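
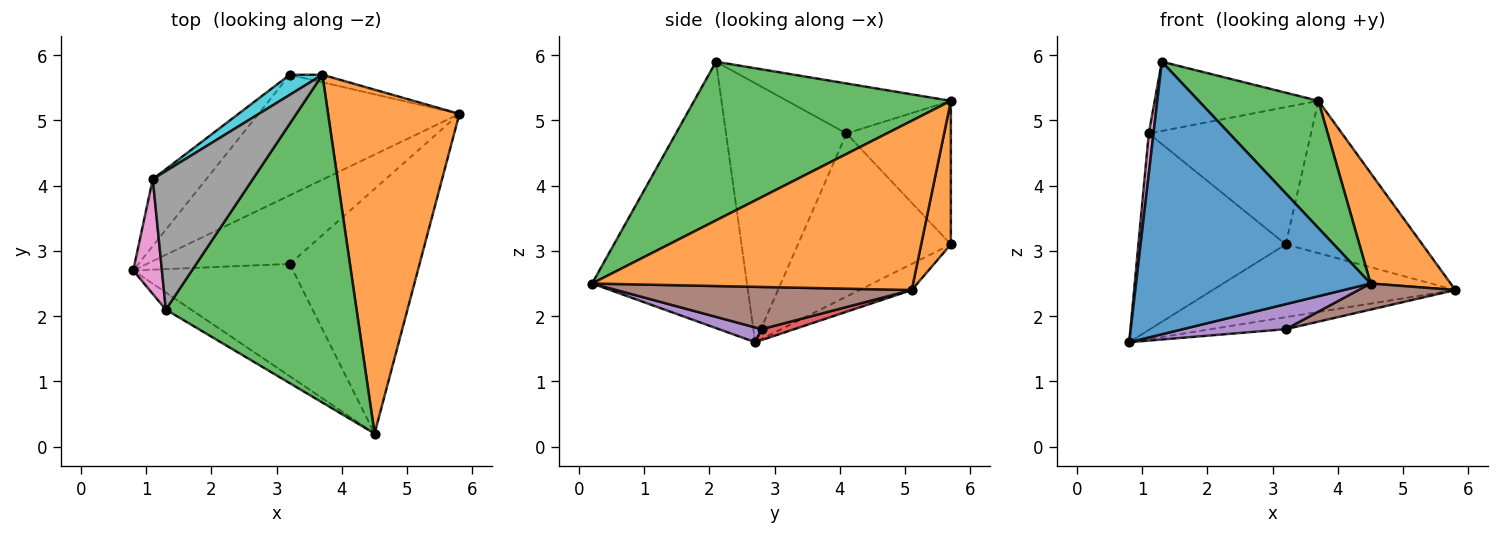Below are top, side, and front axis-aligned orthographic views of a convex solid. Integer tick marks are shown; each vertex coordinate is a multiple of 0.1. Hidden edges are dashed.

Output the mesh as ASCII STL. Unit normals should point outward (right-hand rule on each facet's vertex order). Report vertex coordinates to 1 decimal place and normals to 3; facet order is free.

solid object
 facet normal -0.550 -0.833 -0.052
  outer loop
   vertex 1.3 2.1 5.9
   vertex 0.8 2.7 1.6
   vertex 4.5 0.2 2.5
  endloop
 endfacet
 facet normal 0.775 -0.193 0.601
  outer loop
   vertex 3.7 5.7 5.3
   vertex 4.5 0.2 2.5
   vertex 5.8 5.1 2.4
  endloop
 endfacet
 facet normal 0.613 -0.286 0.737
  outer loop
   vertex 3.7 5.7 5.3
   vertex 1.3 2.1 5.9
   vertex 4.5 0.2 2.5
  endloop
 endfacet
 facet normal 0.075 0.172 -0.982
  outer loop
   vertex 3.2 2.8 1.8
   vertex 0.8 2.7 1.6
   vertex 5.8 5.1 2.4
  endloop
 endfacet
 facet normal 0.090 -0.217 -0.972
  outer loop
   vertex 3.2 2.8 1.8
   vertex 4.5 0.2 2.5
   vertex 0.8 2.7 1.6
  endloop
 endfacet
 facet normal 0.308 -0.101 -0.946
  outer loop
   vertex 3.2 2.8 1.8
   vertex 5.8 5.1 2.4
   vertex 4.5 0.2 2.5
  endloop
 endfacet
 facet normal -0.993 -0.039 0.110
  outer loop
   vertex 1.1 4.1 4.8
   vertex 0.8 2.7 1.6
   vertex 1.3 2.1 5.9
  endloop
 endfacet
 facet normal -0.408 0.408 0.816
  outer loop
   vertex 1.1 4.1 4.8
   vertex 1.3 2.1 5.9
   vertex 3.7 5.7 5.3
  endloop
 endfacet
 facet normal -0.701 0.675 -0.230
  outer loop
   vertex 3.2 5.7 3.1
   vertex 0.8 2.7 1.6
   vertex 1.1 4.1 4.8
  endloop
 endfacet
 facet normal -0.537 0.835 0.122
  outer loop
   vertex 3.2 5.7 3.1
   vertex 1.1 4.1 4.8
   vertex 3.7 5.7 5.3
  endloop
 endfacet
 facet normal -0.110 0.514 -0.851
  outer loop
   vertex 3.2 5.7 3.1
   vertex 5.8 5.1 2.4
   vertex 0.8 2.7 1.6
  endloop
 endfacet
 facet normal 0.212 0.976 -0.048
  outer loop
   vertex 3.2 5.7 3.1
   vertex 3.7 5.7 5.3
   vertex 5.8 5.1 2.4
  endloop
 endfacet
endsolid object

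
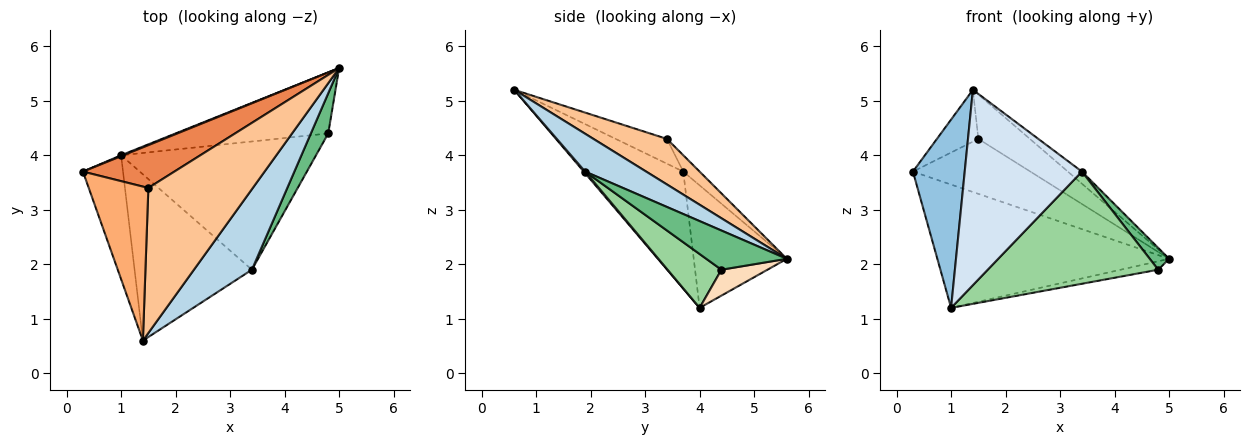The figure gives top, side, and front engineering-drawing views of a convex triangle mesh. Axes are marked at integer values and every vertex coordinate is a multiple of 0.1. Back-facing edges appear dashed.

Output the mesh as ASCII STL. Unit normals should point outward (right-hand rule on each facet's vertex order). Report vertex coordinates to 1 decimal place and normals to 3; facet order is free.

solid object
 facet normal -0.373 0.928 0.007
  outer loop
   vertex 1.0 4.0 1.2
   vertex 0.3 3.7 3.7
   vertex 5.0 5.6 2.1
  endloop
 endfacet
 facet normal -0.849 -0.442 -0.291
  outer loop
   vertex 1.0 4.0 1.2
   vertex 1.4 0.6 5.2
   vertex 0.3 3.7 3.7
  endloop
 endfacet
 facet normal 0.542 0.125 0.831
  outer loop
   vertex 3.4 1.9 3.7
   vertex 5.0 5.6 2.1
   vertex 1.4 0.6 5.2
  endloop
 endfacet
 facet normal 0.009 -0.761 -0.648
  outer loop
   vertex 3.4 1.9 3.7
   vertex 1.4 0.6 5.2
   vertex 1.0 4.0 1.2
  endloop
 endfacet
 facet normal -0.109 0.784 0.611
  outer loop
   vertex 1.5 3.4 4.3
   vertex 5.0 5.6 2.1
   vertex 0.3 3.7 3.7
  endloop
 endfacet
 facet normal -0.367 0.297 0.882
  outer loop
   vertex 1.5 3.4 4.3
   vertex 0.3 3.7 3.7
   vertex 1.4 0.6 5.2
  endloop
 endfacet
 facet normal 0.385 0.270 0.883
  outer loop
   vertex 1.5 3.4 4.3
   vertex 1.4 0.6 5.2
   vertex 5.0 5.6 2.1
  endloop
 endfacet
 facet normal 0.166 0.135 -0.977
  outer loop
   vertex 4.8 4.4 1.9
   vertex 1.0 4.0 1.2
   vertex 5.0 5.6 2.1
  endloop
 endfacet
 facet normal 0.893 -0.215 0.396
  outer loop
   vertex 4.8 4.4 1.9
   vertex 5.0 5.6 2.1
   vertex 3.4 1.9 3.7
  endloop
 endfacet
 facet normal 0.204 -0.645 -0.737
  outer loop
   vertex 4.8 4.4 1.9
   vertex 3.4 1.9 3.7
   vertex 1.0 4.0 1.2
  endloop
 endfacet
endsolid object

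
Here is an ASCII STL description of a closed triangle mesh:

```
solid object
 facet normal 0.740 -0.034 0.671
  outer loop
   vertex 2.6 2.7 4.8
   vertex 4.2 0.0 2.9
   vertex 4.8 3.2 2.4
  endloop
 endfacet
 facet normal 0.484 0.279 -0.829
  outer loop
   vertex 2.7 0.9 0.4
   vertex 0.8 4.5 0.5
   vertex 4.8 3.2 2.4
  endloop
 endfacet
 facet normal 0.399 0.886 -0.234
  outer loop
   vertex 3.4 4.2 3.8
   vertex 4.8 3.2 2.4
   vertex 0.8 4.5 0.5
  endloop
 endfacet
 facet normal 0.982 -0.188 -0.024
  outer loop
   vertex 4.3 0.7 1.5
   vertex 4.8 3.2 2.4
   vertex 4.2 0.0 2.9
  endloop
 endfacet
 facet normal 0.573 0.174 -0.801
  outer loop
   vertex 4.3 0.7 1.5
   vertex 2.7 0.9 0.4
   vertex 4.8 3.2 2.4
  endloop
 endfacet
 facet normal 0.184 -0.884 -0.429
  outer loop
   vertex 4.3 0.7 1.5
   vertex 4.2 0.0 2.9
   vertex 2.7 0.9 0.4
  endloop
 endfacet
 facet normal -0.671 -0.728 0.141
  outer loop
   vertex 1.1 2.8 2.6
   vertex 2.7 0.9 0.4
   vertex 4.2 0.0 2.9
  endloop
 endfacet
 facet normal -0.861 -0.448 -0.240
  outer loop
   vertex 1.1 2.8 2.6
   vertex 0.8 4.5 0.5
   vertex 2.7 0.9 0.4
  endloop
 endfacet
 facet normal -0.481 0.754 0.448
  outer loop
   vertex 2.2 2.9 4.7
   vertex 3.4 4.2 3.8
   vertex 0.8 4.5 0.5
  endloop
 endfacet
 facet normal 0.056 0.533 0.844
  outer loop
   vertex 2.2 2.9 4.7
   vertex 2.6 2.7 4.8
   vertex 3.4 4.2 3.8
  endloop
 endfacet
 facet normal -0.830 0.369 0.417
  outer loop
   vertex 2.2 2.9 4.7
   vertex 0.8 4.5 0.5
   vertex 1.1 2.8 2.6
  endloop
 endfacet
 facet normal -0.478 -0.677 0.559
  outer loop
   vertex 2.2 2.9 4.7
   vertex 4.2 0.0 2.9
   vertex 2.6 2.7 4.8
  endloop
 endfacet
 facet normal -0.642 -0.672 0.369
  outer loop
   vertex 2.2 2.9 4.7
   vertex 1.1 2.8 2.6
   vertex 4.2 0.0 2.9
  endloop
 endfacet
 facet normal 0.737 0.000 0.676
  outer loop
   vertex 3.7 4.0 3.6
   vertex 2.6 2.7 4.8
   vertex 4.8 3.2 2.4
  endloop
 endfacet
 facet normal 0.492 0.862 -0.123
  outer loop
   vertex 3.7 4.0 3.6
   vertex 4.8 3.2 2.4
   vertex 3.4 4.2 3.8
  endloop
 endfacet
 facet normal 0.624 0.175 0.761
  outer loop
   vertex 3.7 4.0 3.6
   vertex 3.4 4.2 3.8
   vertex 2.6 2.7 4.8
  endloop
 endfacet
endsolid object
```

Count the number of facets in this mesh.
16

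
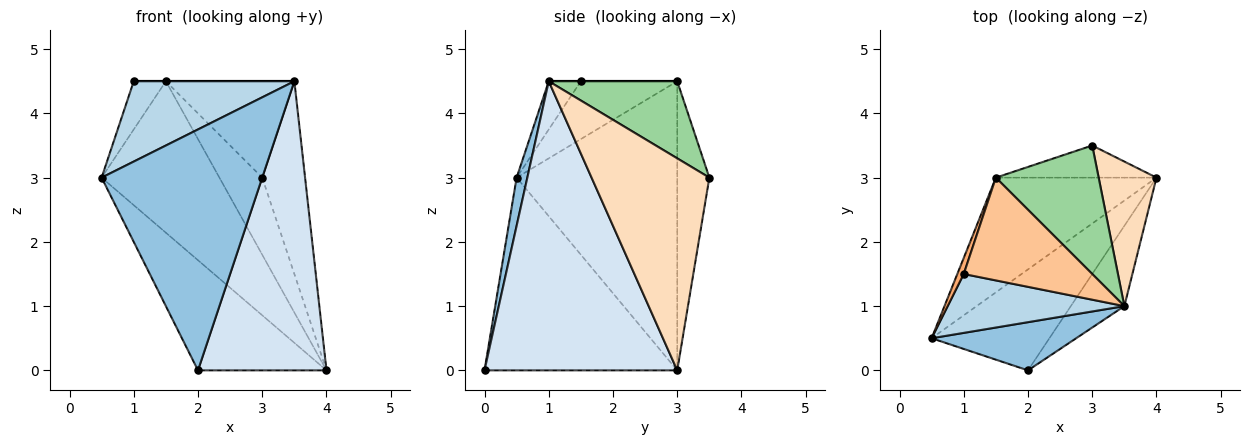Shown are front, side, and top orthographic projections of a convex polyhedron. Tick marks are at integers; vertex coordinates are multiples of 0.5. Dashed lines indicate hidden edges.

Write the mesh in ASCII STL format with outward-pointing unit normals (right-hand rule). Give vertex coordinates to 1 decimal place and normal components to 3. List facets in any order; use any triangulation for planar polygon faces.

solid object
 facet normal -0.742 0.494 -0.453
  outer loop
   vertex 2.0 0.0 0.0
   vertex 0.5 0.5 3.0
   vertex 4.0 3.0 0.0
  endloop
 endfacet
 facet normal 0.065 -0.978 0.196
  outer loop
   vertex 3.5 1.0 4.5
   vertex 0.5 0.5 3.0
   vertex 2.0 0.0 0.0
  endloop
 endfacet
 facet normal -0.159 -0.796 0.584
  outer loop
   vertex 3.5 1.0 4.5
   vertex 1.0 1.5 4.5
   vertex 0.5 0.5 3.0
  endloop
 endfacet
 facet normal 0.822 -0.548 -0.152
  outer loop
   vertex 3.5 1.0 4.5
   vertex 2.0 0.0 0.0
   vertex 4.0 3.0 0.0
  endloop
 endfacet
 facet normal -0.736 0.540 -0.409
  outer loop
   vertex 1.5 3.0 4.5
   vertex 4.0 3.0 0.0
   vertex 0.5 0.5 3.0
  endloop
 endfacet
 facet normal -0.943 0.314 0.105
  outer loop
   vertex 1.5 3.0 4.5
   vertex 0.5 0.5 3.0
   vertex 1.0 1.5 4.5
  endloop
 endfacet
 facet normal 0.000 0.000 1.000
  outer loop
   vertex 1.5 3.0 4.5
   vertex 1.0 1.5 4.5
   vertex 3.5 1.0 4.5
  endloop
 endfacet
 facet normal 0.910 0.331 0.248
  outer loop
   vertex 3.0 3.5 3.0
   vertex 3.5 1.0 4.5
   vertex 4.0 3.0 0.0
  endloop
 endfacet
 facet normal -0.569 0.759 -0.316
  outer loop
   vertex 3.0 3.5 3.0
   vertex 4.0 3.0 0.0
   vertex 1.5 3.0 4.5
  endloop
 endfacet
 facet normal 0.514 0.514 0.686
  outer loop
   vertex 3.0 3.5 3.0
   vertex 1.5 3.0 4.5
   vertex 3.5 1.0 4.5
  endloop
 endfacet
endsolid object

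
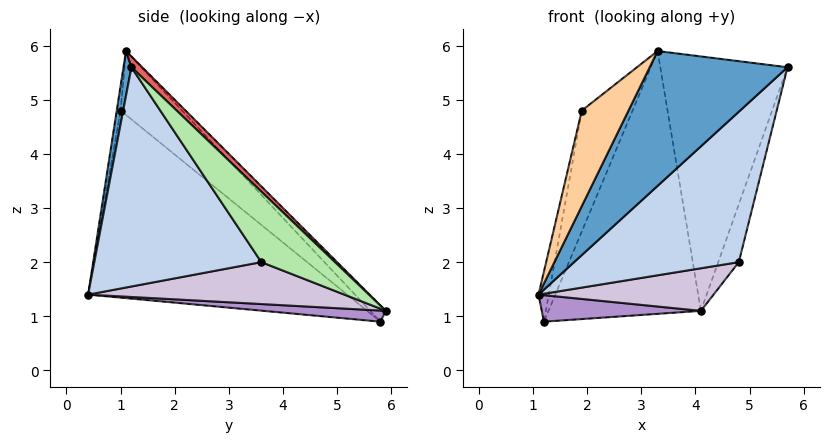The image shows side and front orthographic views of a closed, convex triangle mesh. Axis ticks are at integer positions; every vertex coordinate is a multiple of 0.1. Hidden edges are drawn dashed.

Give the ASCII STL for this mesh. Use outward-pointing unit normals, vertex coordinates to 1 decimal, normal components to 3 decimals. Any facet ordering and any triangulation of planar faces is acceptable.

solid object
 facet normal 0.057 -0.990 0.126
  outer loop
   vertex 3.3 1.1 5.9
   vertex 1.1 0.4 1.4
   vertex 5.7 1.2 5.6
  endloop
 endfacet
 facet normal 0.598 -0.590 -0.543
  outer loop
   vertex 4.8 3.6 2.0
   vertex 5.7 1.2 5.6
   vertex 1.1 0.4 1.4
  endloop
 endfacet
 facet normal -0.974 0.039 0.222
  outer loop
   vertex 1.9 1.0 4.8
   vertex 1.2 5.8 0.9
   vertex 1.1 0.4 1.4
  endloop
 endfacet
 facet normal -0.081 -0.978 0.192
  outer loop
   vertex 1.9 1.0 4.8
   vertex 1.1 0.4 1.4
   vertex 3.3 1.1 5.9
  endloop
 endfacet
 facet normal -0.566 0.468 0.678
  outer loop
   vertex 1.9 1.0 4.8
   vertex 3.3 1.1 5.9
   vertex 1.2 5.8 0.9
  endloop
 endfacet
 facet normal 0.961 0.269 -0.061
  outer loop
   vertex 4.1 5.9 1.1
   vertex 5.7 1.2 5.6
   vertex 4.8 3.6 2.0
  endloop
 endfacet
 facet normal 0.060 0.701 0.711
  outer loop
   vertex 4.1 5.9 1.1
   vertex 3.3 1.1 5.9
   vertex 5.7 1.2 5.6
  endloop
 endfacet
 facet normal -0.073 0.711 0.699
  outer loop
   vertex 4.1 5.9 1.1
   vertex 1.2 5.8 0.9
   vertex 3.3 1.1 5.9
  endloop
 endfacet
 facet normal 0.072 -0.093 -0.993
  outer loop
   vertex 4.1 5.9 1.1
   vertex 1.1 0.4 1.4
   vertex 1.2 5.8 0.9
  endloop
 endfacet
 facet normal 0.357 -0.244 -0.902
  outer loop
   vertex 4.1 5.9 1.1
   vertex 4.8 3.6 2.0
   vertex 1.1 0.4 1.4
  endloop
 endfacet
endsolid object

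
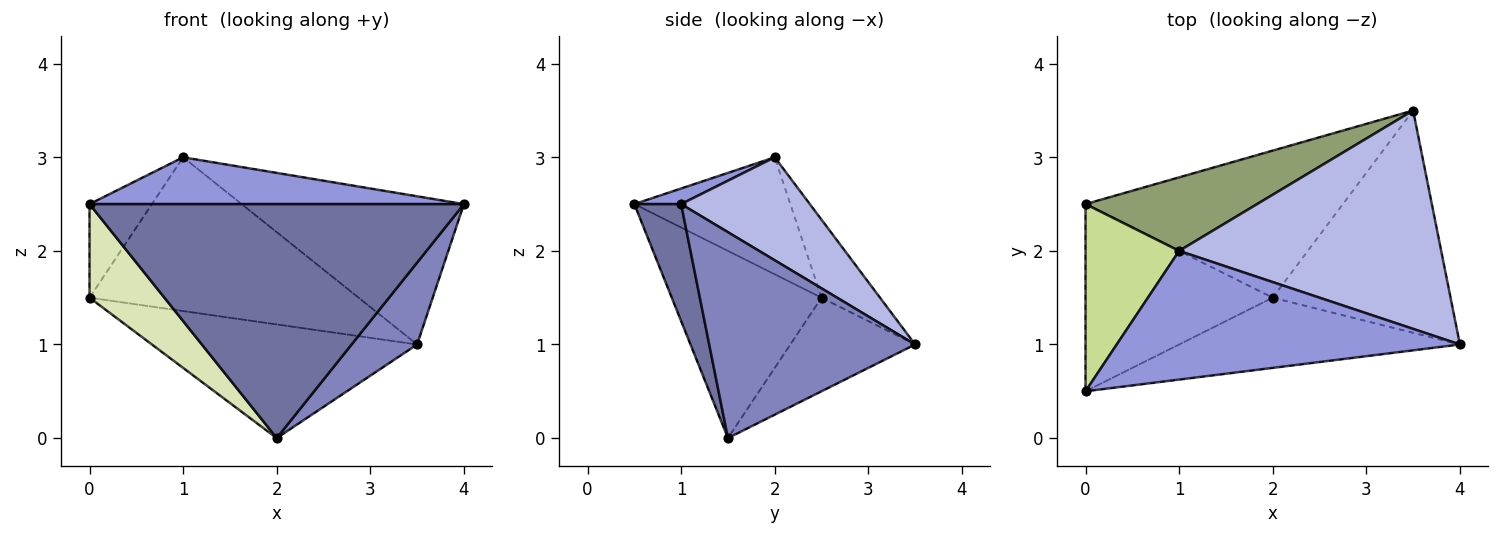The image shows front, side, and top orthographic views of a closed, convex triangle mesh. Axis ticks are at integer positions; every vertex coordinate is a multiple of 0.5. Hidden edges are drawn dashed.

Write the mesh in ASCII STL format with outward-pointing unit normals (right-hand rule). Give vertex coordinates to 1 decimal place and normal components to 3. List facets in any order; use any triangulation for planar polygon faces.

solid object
 facet normal 0.119 -0.951 -0.285
  outer loop
   vertex 2.0 1.5 0.0
   vertex 4.0 1.0 2.5
   vertex 0.0 0.5 2.5
  endloop
 endfacet
 facet normal 0.736 -0.234 -0.635
  outer loop
   vertex 2.0 1.5 0.0
   vertex 3.5 3.5 1.0
   vertex 4.0 1.0 2.5
  endloop
 endfacet
 facet normal 0.043 -0.341 0.939
  outer loop
   vertex 1.0 2.0 3.0
   vertex 0.0 0.5 2.5
   vertex 4.0 1.0 2.5
  endloop
 endfacet
 facet normal 0.309 0.534 0.787
  outer loop
   vertex 1.0 2.0 3.0
   vertex 4.0 1.0 2.5
   vertex 3.5 3.5 1.0
  endloop
 endfacet
 facet normal -0.192 0.885 0.423
  outer loop
   vertex 0.0 2.5 1.5
   vertex 1.0 2.0 3.0
   vertex 3.5 3.5 1.0
  endloop
 endfacet
 facet normal -0.277 0.588 -0.760
  outer loop
   vertex 0.0 2.5 1.5
   vertex 3.5 3.5 1.0
   vertex 2.0 1.5 0.0
  endloop
 endfacet
 facet normal -0.745 0.298 0.596
  outer loop
   vertex 0.0 2.5 1.5
   vertex 0.0 0.5 2.5
   vertex 1.0 2.0 3.0
  endloop
 endfacet
 facet normal -0.667 -0.333 -0.667
  outer loop
   vertex 0.0 2.5 1.5
   vertex 2.0 1.5 0.0
   vertex 0.0 0.5 2.5
  endloop
 endfacet
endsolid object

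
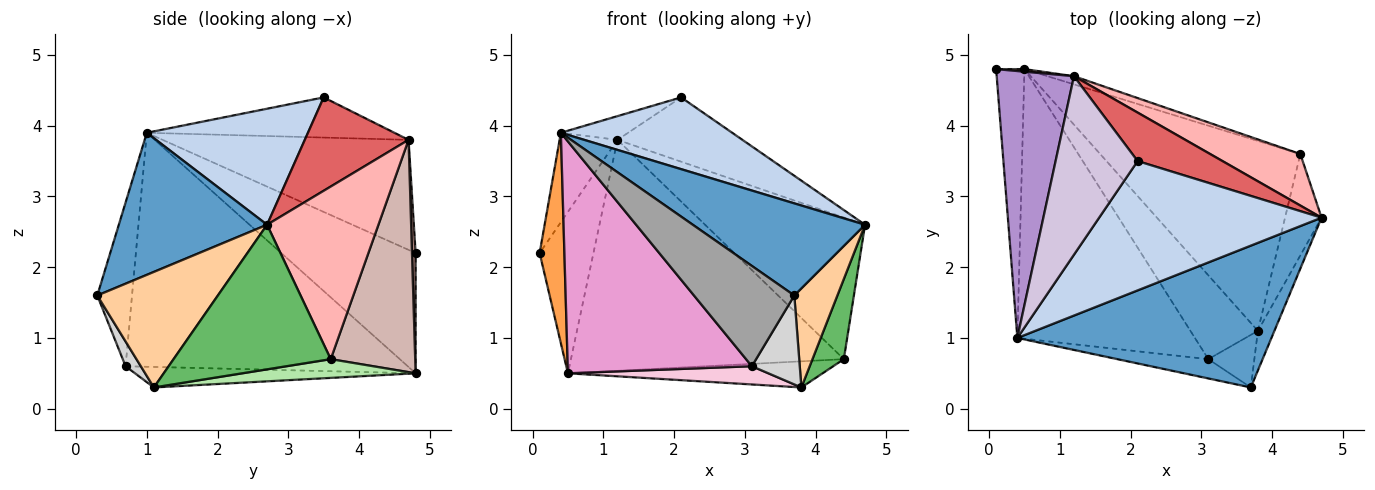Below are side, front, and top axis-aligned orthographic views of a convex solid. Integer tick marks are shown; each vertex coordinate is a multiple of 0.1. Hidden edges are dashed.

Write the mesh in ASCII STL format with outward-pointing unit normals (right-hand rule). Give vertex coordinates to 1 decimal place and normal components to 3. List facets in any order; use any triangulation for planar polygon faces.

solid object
 facet normal 0.425 -0.493 0.759
  outer loop
   vertex 0.4 1.0 3.9
   vertex 3.7 0.3 1.6
   vertex 4.7 2.7 2.6
  endloop
 endfacet
 facet normal 0.415 -0.441 0.796
  outer loop
   vertex 0.4 1.0 3.9
   vertex 4.7 2.7 2.6
   vertex 2.1 3.5 4.4
  endloop
 endfacet
 facet normal -0.958 -0.176 -0.225
  outer loop
   vertex 0.5 4.8 0.5
   vertex 0.4 1.0 3.9
   vertex 0.1 4.8 2.2
  endloop
 endfacet
 facet normal 0.933 -0.333 -0.133
  outer loop
   vertex 3.8 1.1 0.3
   vertex 4.7 2.7 2.6
   vertex 3.7 0.3 1.6
  endloop
 endfacet
 facet normal 0.952 -0.190 -0.240
  outer loop
   vertex 3.8 1.1 0.3
   vertex 4.4 3.6 0.7
   vertex 4.7 2.7 2.6
  endloop
 endfacet
 facet normal 0.092 0.136 -0.986
  outer loop
   vertex 3.8 1.1 0.3
   vertex 0.5 4.8 0.5
   vertex 4.4 3.6 0.7
  endloop
 endfacet
 facet normal 0.552 0.665 0.502
  outer loop
   vertex 1.2 4.7 3.8
   vertex 2.1 3.5 4.4
   vertex 4.7 2.7 2.6
  endloop
 endfacet
 facet normal 0.547 0.786 0.286
  outer loop
   vertex 1.2 4.7 3.8
   vertex 4.7 2.7 2.6
   vertex 4.4 3.6 0.7
  endloop
 endfacet
 facet normal -0.804 0.189 0.564
  outer loop
   vertex 1.2 4.7 3.8
   vertex 0.1 4.8 2.2
   vertex 0.4 1.0 3.9
  endloop
 endfacet
 facet normal -0.437 0.118 0.892
  outer loop
   vertex 1.2 4.7 3.8
   vertex 0.4 1.0 3.9
   vertex 2.1 3.5 4.4
  endloop
 endfacet
 facet normal 0.068 0.998 0.016
  outer loop
   vertex 1.2 4.7 3.8
   vertex 0.5 4.8 0.5
   vertex 0.1 4.8 2.2
  endloop
 endfacet
 facet normal 0.295 0.955 -0.034
  outer loop
   vertex 1.2 4.7 3.8
   vertex 4.4 3.6 0.7
   vertex 0.5 4.8 0.5
  endloop
 endfacet
 facet normal -0.707 -0.461 -0.536
  outer loop
   vertex 3.1 0.7 0.6
   vertex 0.4 1.0 3.9
   vertex 0.5 4.8 0.5
  endloop
 endfacet
 facet normal -0.285 -0.204 -0.937
  outer loop
   vertex 3.1 0.7 0.6
   vertex 0.5 4.8 0.5
   vertex 3.8 1.1 0.3
  endloop
 endfacet
 facet normal -0.322 -0.930 -0.179
  outer loop
   vertex 3.1 0.7 0.6
   vertex 3.7 0.3 1.6
   vertex 0.4 1.0 3.9
  endloop
 endfacet
 facet normal 0.264 -0.830 -0.491
  outer loop
   vertex 3.1 0.7 0.6
   vertex 3.8 1.1 0.3
   vertex 3.7 0.3 1.6
  endloop
 endfacet
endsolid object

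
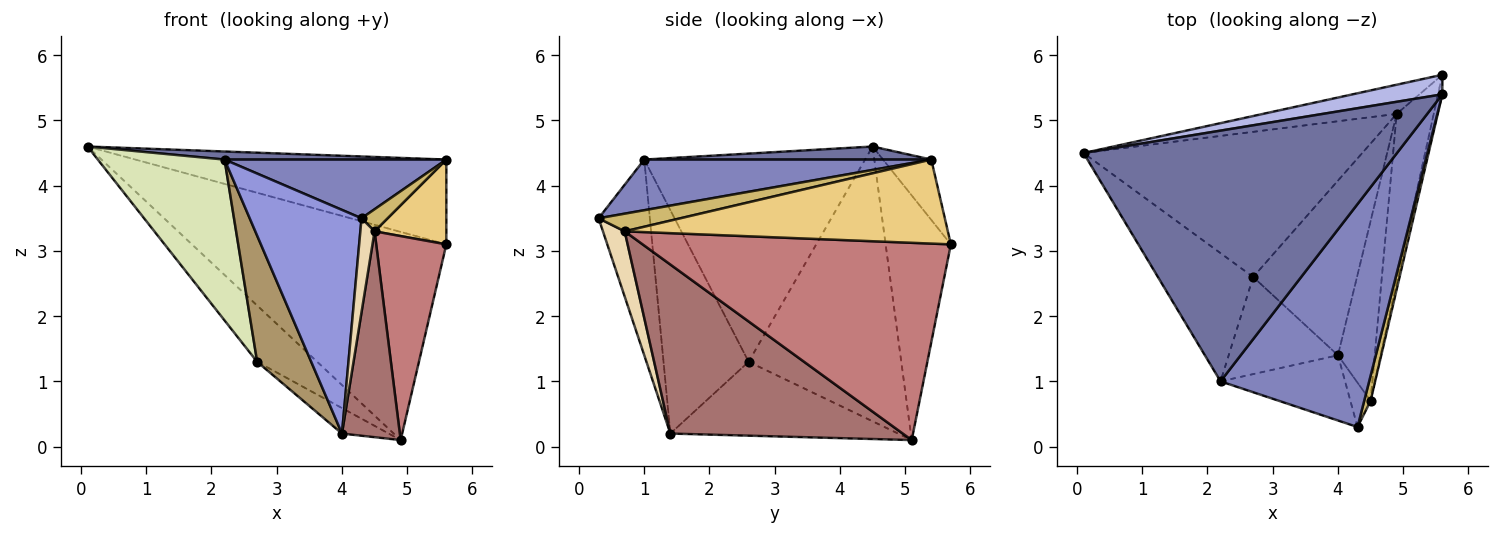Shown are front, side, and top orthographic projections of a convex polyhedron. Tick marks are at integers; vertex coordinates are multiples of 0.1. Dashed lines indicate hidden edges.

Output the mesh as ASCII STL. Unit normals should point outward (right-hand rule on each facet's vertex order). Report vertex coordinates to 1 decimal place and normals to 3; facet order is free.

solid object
 facet normal 0.042 -0.032 0.999
  outer loop
   vertex 2.2 1.0 4.4
   vertex 5.6 5.4 4.4
   vertex 0.1 4.5 4.6
  endloop
 endfacet
 facet normal 0.313 -0.242 0.918
  outer loop
   vertex 2.2 1.0 4.4
   vertex 4.3 0.3 3.5
   vertex 5.6 5.4 4.4
  endloop
 endfacet
 facet normal -0.403 -0.879 -0.256
  outer loop
   vertex 2.2 1.0 4.4
   vertex 4.0 1.4 0.2
   vertex 4.3 0.3 3.5
  endloop
 endfacet
 facet normal -0.150 0.963 0.222
  outer loop
   vertex 5.6 5.7 3.1
   vertex 0.1 4.5 4.6
   vertex 5.6 5.4 4.4
  endloop
 endfacet
 facet normal -0.246 0.960 -0.135
  outer loop
   vertex 5.6 5.7 3.1
   vertex 4.9 5.1 0.1
   vertex 0.1 4.5 4.6
  endloop
 endfacet
 facet normal -0.677 0.266 -0.686
  outer loop
   vertex 2.7 2.6 1.3
   vertex 0.1 4.5 4.6
   vertex 4.9 5.1 0.1
  endloop
 endfacet
 facet normal -0.576 0.118 -0.809
  outer loop
   vertex 2.7 2.6 1.3
   vertex 4.9 5.1 0.1
   vertex 4.0 1.4 0.2
  endloop
 endfacet
 facet normal -0.806 -0.463 -0.369
  outer loop
   vertex 2.7 2.6 1.3
   vertex 2.2 1.0 4.4
   vertex 0.1 4.5 4.6
  endloop
 endfacet
 facet normal -0.780 -0.496 -0.382
  outer loop
   vertex 2.7 2.6 1.3
   vertex 4.0 1.4 0.2
   vertex 2.2 1.0 4.4
  endloop
 endfacet
 facet normal 0.901 -0.287 0.326
  outer loop
   vertex 4.5 0.7 3.3
   vertex 5.6 5.4 4.4
   vertex 4.3 0.3 3.5
  endloop
 endfacet
 facet normal 0.975 -0.216 -0.050
  outer loop
   vertex 4.5 0.7 3.3
   vertex 5.6 5.7 3.1
   vertex 5.6 5.4 4.4
  endloop
 endfacet
 facet normal 0.810 -0.530 -0.250
  outer loop
   vertex 4.5 0.7 3.3
   vertex 4.3 0.3 3.5
   vertex 4.0 1.4 0.2
  endloop
 endfacet
 facet normal 0.949 -0.237 -0.207
  outer loop
   vertex 4.5 0.7 3.3
   vertex 4.0 1.4 0.2
   vertex 4.9 5.1 0.1
  endloop
 endfacet
 facet normal 0.959 -0.218 -0.180
  outer loop
   vertex 4.5 0.7 3.3
   vertex 4.9 5.1 0.1
   vertex 5.6 5.7 3.1
  endloop
 endfacet
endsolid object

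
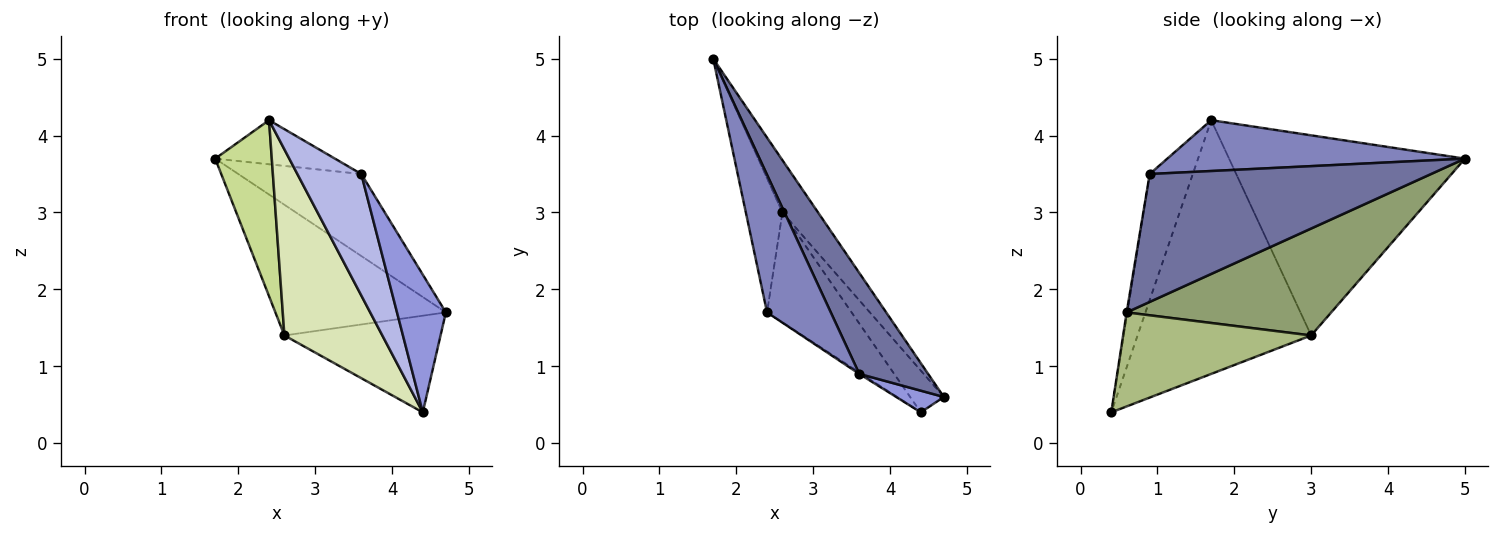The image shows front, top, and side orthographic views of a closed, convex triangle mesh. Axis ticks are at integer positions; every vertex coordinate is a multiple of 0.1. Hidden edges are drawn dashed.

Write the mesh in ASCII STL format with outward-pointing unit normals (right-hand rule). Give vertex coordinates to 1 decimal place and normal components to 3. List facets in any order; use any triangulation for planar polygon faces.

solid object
 facet normal 0.822 0.359 0.442
  outer loop
   vertex 3.6 0.9 3.5
   vertex 4.7 0.6 1.7
   vertex 1.7 5.0 3.7
  endloop
 endfacet
 facet normal 0.605 0.243 0.759
  outer loop
   vertex 3.6 0.9 3.5
   vertex 1.7 5.0 3.7
   vertex 2.4 1.7 4.2
  endloop
 endfacet
 facet normal -0.015 -0.988 0.155
  outer loop
   vertex 3.6 0.9 3.5
   vertex 4.4 0.4 0.4
   vertex 4.7 0.6 1.7
  endloop
 endfacet
 facet normal -0.559 -0.829 -0.010
  outer loop
   vertex 3.6 0.9 3.5
   vertex 2.4 1.7 4.2
   vertex 4.4 0.4 0.4
  endloop
 endfacet
 facet normal 0.744 0.620 -0.248
  outer loop
   vertex 2.6 3.0 1.4
   vertex 1.7 5.0 3.7
   vertex 4.7 0.6 1.7
  endloop
 endfacet
 facet normal 0.742 0.616 -0.266
  outer loop
   vertex 2.6 3.0 1.4
   vertex 4.7 0.6 1.7
   vertex 4.4 0.4 0.4
  endloop
 endfacet
 facet normal -0.957 -0.230 -0.175
  outer loop
   vertex 2.6 3.0 1.4
   vertex 2.4 1.7 4.2
   vertex 1.7 5.0 3.7
  endloop
 endfacet
 facet normal -0.836 -0.472 -0.279
  outer loop
   vertex 2.6 3.0 1.4
   vertex 4.4 0.4 0.4
   vertex 2.4 1.7 4.2
  endloop
 endfacet
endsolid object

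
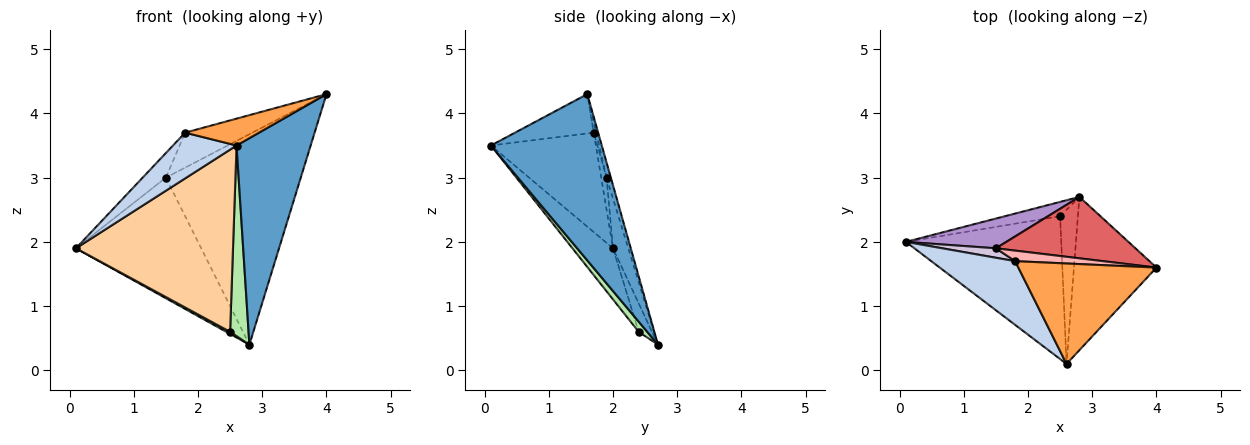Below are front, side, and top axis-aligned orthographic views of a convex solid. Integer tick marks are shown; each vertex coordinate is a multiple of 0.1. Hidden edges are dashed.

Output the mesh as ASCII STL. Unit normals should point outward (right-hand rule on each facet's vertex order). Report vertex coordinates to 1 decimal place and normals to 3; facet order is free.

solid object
 facet normal 0.768 -0.514 -0.381
  outer loop
   vertex 2.8 2.7 0.4
   vertex 4.0 1.6 4.3
   vertex 2.6 0.1 3.5
  endloop
 endfacet
 facet normal -0.694 -0.420 0.585
  outer loop
   vertex 1.8 1.7 3.7
   vertex 0.1 2.0 1.9
   vertex 2.6 0.1 3.5
  endloop
 endfacet
 facet normal -0.265 -0.249 0.931
  outer loop
   vertex 1.8 1.7 3.7
   vertex 2.6 0.1 3.5
   vertex 4.0 1.6 4.3
  endloop
 endfacet
 facet normal -0.199 -0.771 -0.605
  outer loop
   vertex 2.5 2.4 0.6
   vertex 2.6 0.1 3.5
   vertex 0.1 2.0 1.9
  endloop
 endfacet
 facet normal -0.455 -0.132 -0.881
  outer loop
   vertex 2.5 2.4 0.6
   vertex 0.1 2.0 1.9
   vertex 2.8 2.7 0.4
  endloop
 endfacet
 facet normal 0.337 -0.732 -0.592
  outer loop
   vertex 2.5 2.4 0.6
   vertex 2.8 2.7 0.4
   vertex 2.6 0.1 3.5
  endloop
 endfacet
 facet normal -0.030 0.960 0.280
  outer loop
   vertex 1.5 1.9 3.0
   vertex 4.0 1.6 4.3
   vertex 2.8 2.7 0.4
  endloop
 endfacet
 facet normal -0.035 0.957 0.288
  outer loop
   vertex 1.5 1.9 3.0
   vertex 1.8 1.7 3.7
   vertex 4.0 1.6 4.3
  endloop
 endfacet
 facet normal -0.118 0.964 0.238
  outer loop
   vertex 1.5 1.9 3.0
   vertex 2.8 2.7 0.4
   vertex 0.1 2.0 1.9
  endloop
 endfacet
 facet normal -0.211 0.912 0.351
  outer loop
   vertex 1.5 1.9 3.0
   vertex 0.1 2.0 1.9
   vertex 1.8 1.7 3.7
  endloop
 endfacet
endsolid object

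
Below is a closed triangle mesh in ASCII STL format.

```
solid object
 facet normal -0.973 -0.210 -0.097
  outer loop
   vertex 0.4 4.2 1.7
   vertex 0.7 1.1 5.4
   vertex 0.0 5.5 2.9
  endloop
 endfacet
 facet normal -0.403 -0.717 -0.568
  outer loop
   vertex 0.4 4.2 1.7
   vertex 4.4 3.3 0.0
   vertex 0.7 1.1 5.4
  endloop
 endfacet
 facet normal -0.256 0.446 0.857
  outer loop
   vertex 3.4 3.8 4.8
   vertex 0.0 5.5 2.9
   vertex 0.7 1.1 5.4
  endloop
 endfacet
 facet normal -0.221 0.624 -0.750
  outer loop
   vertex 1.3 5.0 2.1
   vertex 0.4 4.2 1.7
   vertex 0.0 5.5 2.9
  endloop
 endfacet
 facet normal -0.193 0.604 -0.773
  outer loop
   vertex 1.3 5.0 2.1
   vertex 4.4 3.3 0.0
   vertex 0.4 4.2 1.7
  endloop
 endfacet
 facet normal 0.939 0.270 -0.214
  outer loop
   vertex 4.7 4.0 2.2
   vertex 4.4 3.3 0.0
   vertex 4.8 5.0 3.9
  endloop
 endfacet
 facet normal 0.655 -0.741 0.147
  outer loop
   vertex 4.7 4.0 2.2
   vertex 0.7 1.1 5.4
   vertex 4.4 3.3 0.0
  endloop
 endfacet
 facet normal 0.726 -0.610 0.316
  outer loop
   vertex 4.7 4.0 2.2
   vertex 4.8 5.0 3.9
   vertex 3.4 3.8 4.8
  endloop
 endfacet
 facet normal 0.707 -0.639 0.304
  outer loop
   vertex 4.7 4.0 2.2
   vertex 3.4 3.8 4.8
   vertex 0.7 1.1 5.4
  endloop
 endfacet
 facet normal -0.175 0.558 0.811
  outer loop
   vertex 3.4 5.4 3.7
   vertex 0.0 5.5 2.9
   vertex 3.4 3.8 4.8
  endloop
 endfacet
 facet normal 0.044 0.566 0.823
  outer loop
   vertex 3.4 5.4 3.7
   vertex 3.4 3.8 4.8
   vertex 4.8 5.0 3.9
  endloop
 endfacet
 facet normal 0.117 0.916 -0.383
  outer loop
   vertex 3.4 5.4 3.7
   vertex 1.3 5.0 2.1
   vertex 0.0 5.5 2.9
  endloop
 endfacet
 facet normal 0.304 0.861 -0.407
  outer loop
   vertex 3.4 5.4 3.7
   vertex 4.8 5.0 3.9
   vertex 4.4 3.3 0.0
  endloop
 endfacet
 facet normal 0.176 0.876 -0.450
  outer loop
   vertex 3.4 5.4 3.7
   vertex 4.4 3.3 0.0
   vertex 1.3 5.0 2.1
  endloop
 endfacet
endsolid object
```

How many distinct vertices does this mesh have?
9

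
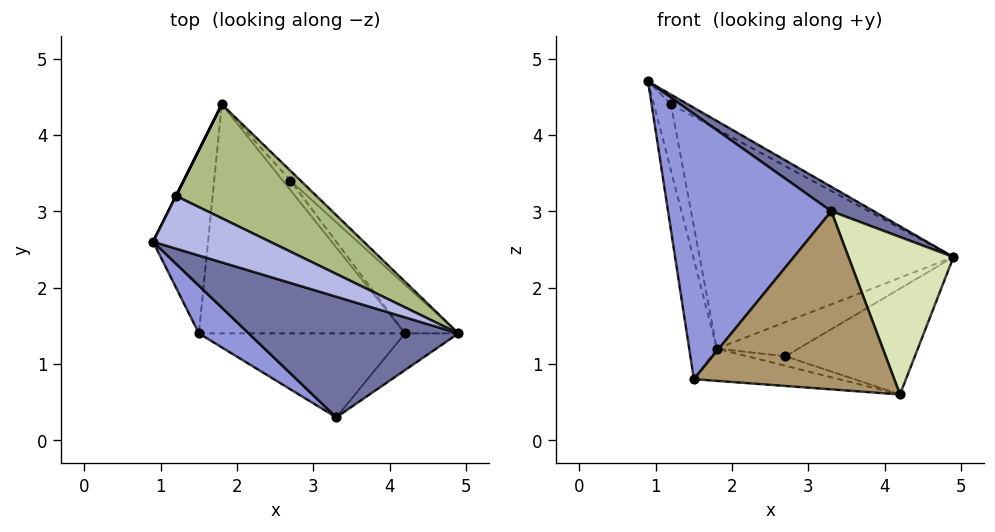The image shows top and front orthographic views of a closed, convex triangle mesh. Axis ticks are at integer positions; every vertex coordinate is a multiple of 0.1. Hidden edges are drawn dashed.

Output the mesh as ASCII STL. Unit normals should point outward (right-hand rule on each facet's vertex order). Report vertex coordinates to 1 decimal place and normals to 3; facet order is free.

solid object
 facet normal 0.450 -0.177 0.875
  outer loop
   vertex 3.3 0.3 3.0
   vertex 4.9 1.4 2.4
   vertex 0.9 2.6 4.7
  endloop
 endfacet
 facet normal -0.975 0.122 -0.188
  outer loop
   vertex 1.5 1.4 0.8
   vertex 0.9 2.6 4.7
   vertex 1.8 4.4 1.2
  endloop
 endfacet
 facet normal -0.633 -0.762 0.137
  outer loop
   vertex 1.5 1.4 0.8
   vertex 3.3 0.3 3.0
   vertex 0.9 2.6 4.7
  endloop
 endfacet
 facet normal 0.527 0.154 0.836
  outer loop
   vertex 1.2 3.2 4.4
   vertex 0.9 2.6 4.7
   vertex 4.9 1.4 2.4
  endloop
 endfacet
 facet normal -0.894 0.447 0.000
  outer loop
   vertex 1.2 3.2 4.4
   vertex 1.8 4.4 1.2
   vertex 0.9 2.6 4.7
  endloop
 endfacet
 facet normal 0.563 0.734 0.381
  outer loop
   vertex 1.2 3.2 4.4
   vertex 4.9 1.4 2.4
   vertex 1.8 4.4 1.2
  endloop
 endfacet
 facet normal 0.720 0.667 -0.192
  outer loop
   vertex 2.7 3.4 1.1
   vertex 1.8 4.4 1.2
   vertex 4.9 1.4 2.4
  endloop
 endfacet
 facet normal 0.504 -0.841 -0.196
  outer loop
   vertex 4.2 1.4 0.6
   vertex 4.9 1.4 2.4
   vertex 3.3 0.3 3.0
  endloop
 endfacet
 facet normal -0.032 -0.904 -0.426
  outer loop
   vertex 4.2 1.4 0.6
   vertex 3.3 0.3 3.0
   vertex 1.5 1.4 0.8
  endloop
 endfacet
 facet normal 0.731 0.620 -0.284
  outer loop
   vertex 4.2 1.4 0.6
   vertex 2.7 3.4 1.1
   vertex 4.9 1.4 2.4
  endloop
 endfacet
 facet normal -0.073 0.139 -0.988
  outer loop
   vertex 4.2 1.4 0.6
   vertex 1.5 1.4 0.8
   vertex 1.8 4.4 1.2
  endloop
 endfacet
 facet normal 0.577 0.577 -0.577
  outer loop
   vertex 4.2 1.4 0.6
   vertex 1.8 4.4 1.2
   vertex 2.7 3.4 1.1
  endloop
 endfacet
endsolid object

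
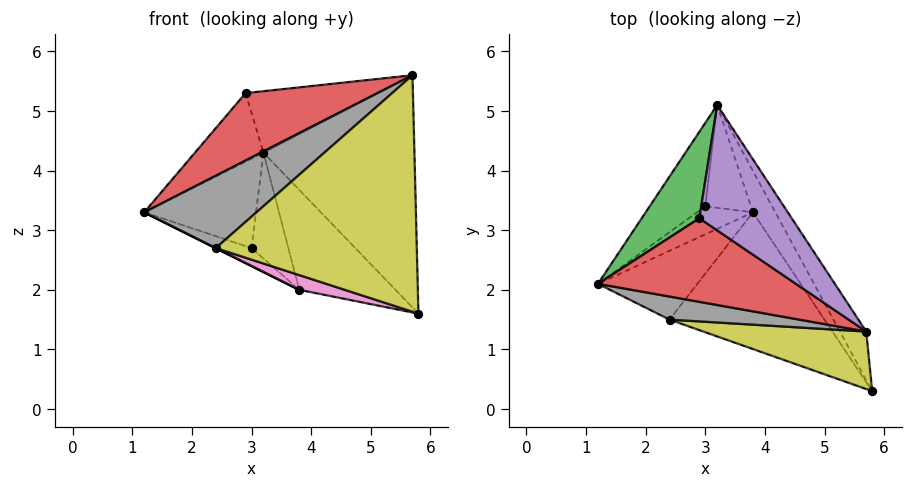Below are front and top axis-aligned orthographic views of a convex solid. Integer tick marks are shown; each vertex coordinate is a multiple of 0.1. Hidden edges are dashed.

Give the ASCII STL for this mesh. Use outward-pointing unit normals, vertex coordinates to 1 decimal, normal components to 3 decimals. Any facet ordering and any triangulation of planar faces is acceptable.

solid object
 facet normal 0.847 0.520 -0.109
  outer loop
   vertex 5.7 1.3 5.6
   vertex 5.8 0.3 1.6
   vertex 3.2 5.1 4.3
  endloop
 endfacet
 facet normal 0.795 0.561 -0.232
  outer loop
   vertex 3.8 3.3 2.0
   vertex 3.2 5.1 4.3
   vertex 5.8 0.3 1.6
  endloop
 endfacet
 facet normal -0.798 0.375 0.472
  outer loop
   vertex 2.9 3.2 5.3
   vertex 3.2 5.1 4.3
   vertex 1.2 2.1 3.3
  endloop
 endfacet
 facet normal -0.454 -0.559 0.694
  outer loop
   vertex 2.9 3.2 5.3
   vertex 1.2 2.1 3.3
   vertex 5.7 1.3 5.6
  endloop
 endfacet
 facet normal 0.199 0.432 0.880
  outer loop
   vertex 2.9 3.2 5.3
   vertex 5.7 1.3 5.6
   vertex 3.2 5.1 4.3
  endloop
 endfacet
 facet normal -0.447 0.000 -0.894
  outer loop
   vertex 2.4 1.5 2.7
   vertex 1.2 2.1 3.3
   vertex 3.8 3.3 2.0
  endloop
 endfacet
 facet normal -0.338 -0.101 -0.936
  outer loop
   vertex 2.4 1.5 2.7
   vertex 3.8 3.3 2.0
   vertex 5.8 0.3 1.6
  endloop
 endfacet
 facet normal -0.309 -0.906 0.289
  outer loop
   vertex 2.4 1.5 2.7
   vertex 5.7 1.3 5.6
   vertex 1.2 2.1 3.3
  endloop
 endfacet
 facet normal -0.258 -0.939 0.228
  outer loop
   vertex 2.4 1.5 2.7
   vertex 5.8 0.3 1.6
   vertex 5.7 1.3 5.6
  endloop
 endfacet
 facet normal -0.603 0.583 -0.544
  outer loop
   vertex 3.0 3.4 2.7
   vertex 1.2 2.1 3.3
   vertex 3.2 5.1 4.3
  endloop
 endfacet
 facet normal -0.557 0.448 -0.700
  outer loop
   vertex 3.0 3.4 2.7
   vertex 3.8 3.3 2.0
   vertex 1.2 2.1 3.3
  endloop
 endfacet
 facet normal -0.461 0.636 -0.618
  outer loop
   vertex 3.0 3.4 2.7
   vertex 3.2 5.1 4.3
   vertex 3.8 3.3 2.0
  endloop
 endfacet
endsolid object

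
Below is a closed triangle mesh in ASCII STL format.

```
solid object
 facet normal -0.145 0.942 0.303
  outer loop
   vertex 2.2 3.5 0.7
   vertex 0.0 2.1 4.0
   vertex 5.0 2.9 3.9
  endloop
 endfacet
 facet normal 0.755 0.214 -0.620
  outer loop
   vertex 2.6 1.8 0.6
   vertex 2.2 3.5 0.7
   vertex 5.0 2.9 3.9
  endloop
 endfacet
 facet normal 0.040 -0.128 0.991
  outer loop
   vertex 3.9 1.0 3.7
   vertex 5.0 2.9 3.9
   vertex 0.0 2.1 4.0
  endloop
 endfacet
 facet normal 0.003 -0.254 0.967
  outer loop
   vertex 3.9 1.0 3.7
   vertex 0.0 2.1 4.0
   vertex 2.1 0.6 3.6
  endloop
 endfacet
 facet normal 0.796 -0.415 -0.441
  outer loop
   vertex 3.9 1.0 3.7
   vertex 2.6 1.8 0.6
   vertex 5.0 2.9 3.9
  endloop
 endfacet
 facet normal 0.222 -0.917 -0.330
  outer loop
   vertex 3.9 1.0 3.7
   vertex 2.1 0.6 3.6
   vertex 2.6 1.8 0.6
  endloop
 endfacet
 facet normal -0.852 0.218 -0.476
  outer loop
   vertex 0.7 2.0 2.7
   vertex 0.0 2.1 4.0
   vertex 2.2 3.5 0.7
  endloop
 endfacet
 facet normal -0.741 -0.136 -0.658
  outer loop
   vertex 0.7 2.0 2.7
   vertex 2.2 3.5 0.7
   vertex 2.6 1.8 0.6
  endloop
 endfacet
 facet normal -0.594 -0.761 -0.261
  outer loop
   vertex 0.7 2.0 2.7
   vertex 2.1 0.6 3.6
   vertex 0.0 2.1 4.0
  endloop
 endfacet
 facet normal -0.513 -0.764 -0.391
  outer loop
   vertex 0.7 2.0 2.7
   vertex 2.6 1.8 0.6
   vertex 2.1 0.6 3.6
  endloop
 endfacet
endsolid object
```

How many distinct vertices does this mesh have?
7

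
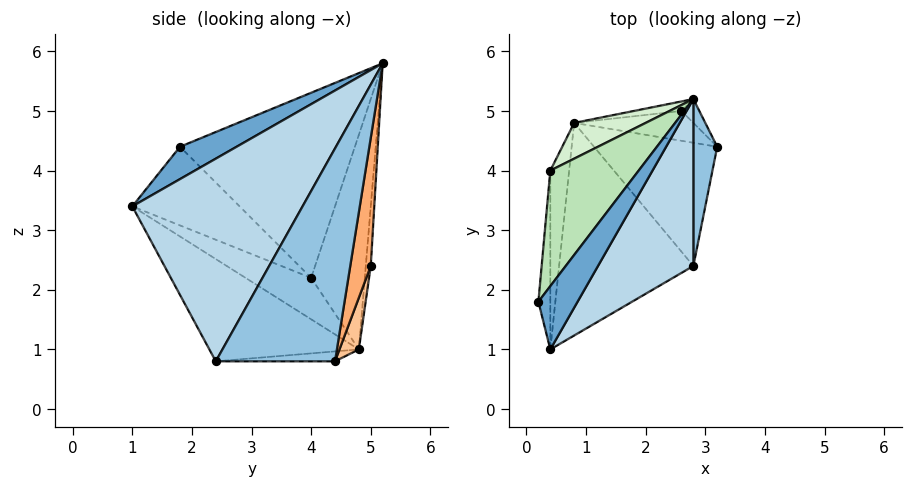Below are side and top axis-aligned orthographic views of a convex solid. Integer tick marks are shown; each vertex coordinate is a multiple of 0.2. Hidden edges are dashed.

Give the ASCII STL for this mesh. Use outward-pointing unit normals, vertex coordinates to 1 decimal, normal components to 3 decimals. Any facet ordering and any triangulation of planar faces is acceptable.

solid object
 facet normal 0.496 -0.627 0.601
  outer loop
   vertex 0.4 1.0 3.4
   vertex 2.8 5.2 5.8
   vertex 0.2 1.8 4.4
  endloop
 endfacet
 facet normal 0.975 -0.195 0.109
  outer loop
   vertex 2.8 2.4 0.8
   vertex 3.2 4.4 0.8
   vertex 2.8 5.2 5.8
  endloop
 endfacet
 facet normal 0.720 -0.605 0.339
  outer loop
   vertex 2.8 2.4 0.8
   vertex 2.8 5.2 5.8
   vertex 0.4 1.0 3.4
  endloop
 endfacet
 facet normal -0.080 0.016 -0.997
  outer loop
   vertex 2.8 2.4 0.8
   vertex 0.8 4.8 1.0
   vertex 3.2 4.4 0.8
  endloop
 endfacet
 facet normal -0.555 -0.402 -0.729
  outer loop
   vertex 2.8 2.4 0.8
   vertex 0.4 1.0 3.4
   vertex 0.8 4.8 1.0
  endloop
 endfacet
 facet normal 0.587 0.805 -0.082
  outer loop
   vertex 2.6 5.0 2.4
   vertex 2.8 5.2 5.8
   vertex 3.2 4.4 0.8
  endloop
 endfacet
 facet normal 0.132 0.943 -0.304
  outer loop
   vertex 2.6 5.0 2.4
   vertex 3.2 4.4 0.8
   vertex 0.8 4.8 1.0
  endloop
 endfacet
 facet normal -0.068 0.996 -0.055
  outer loop
   vertex 2.6 5.0 2.4
   vertex 0.8 4.8 1.0
   vertex 2.8 5.2 5.8
  endloop
 endfacet
 facet normal -0.987 -0.060 -0.150
  outer loop
   vertex 0.4 4.0 2.2
   vertex 0.4 1.0 3.4
   vertex 0.2 1.8 4.4
  endloop
 endfacet
 facet normal -0.898 -0.163 -0.408
  outer loop
   vertex 0.4 4.0 2.2
   vertex 0.8 4.8 1.0
   vertex 0.4 1.0 3.4
  endloop
 endfacet
 facet normal -0.803 0.456 0.383
  outer loop
   vertex 0.4 4.0 2.2
   vertex 0.2 1.8 4.4
   vertex 2.8 5.2 5.8
  endloop
 endfacet
 facet normal -0.688 0.688 0.229
  outer loop
   vertex 0.4 4.0 2.2
   vertex 2.8 5.2 5.8
   vertex 0.8 4.8 1.0
  endloop
 endfacet
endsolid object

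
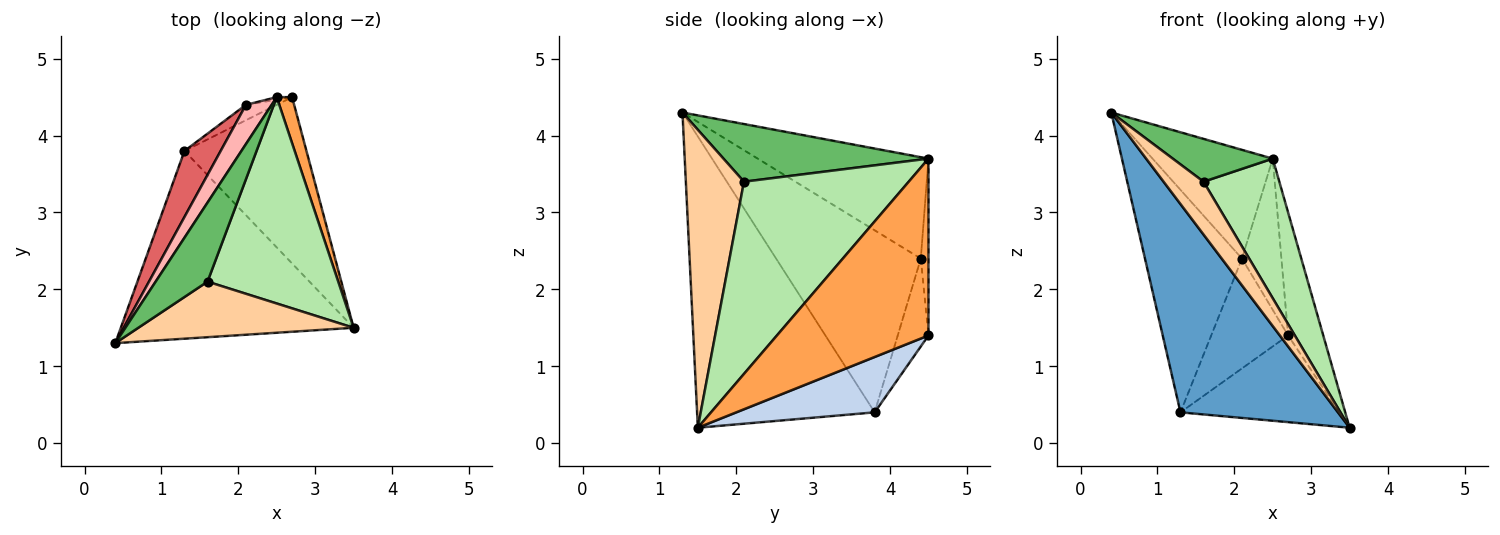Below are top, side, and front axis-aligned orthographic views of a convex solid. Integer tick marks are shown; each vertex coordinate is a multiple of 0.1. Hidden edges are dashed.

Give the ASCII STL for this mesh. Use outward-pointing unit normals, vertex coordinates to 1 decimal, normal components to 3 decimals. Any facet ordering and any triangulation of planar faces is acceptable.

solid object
 facet normal -0.642 -0.570 -0.513
  outer loop
   vertex 1.3 3.8 0.4
   vertex 3.5 1.5 0.2
   vertex 0.4 1.3 4.3
  endloop
 endfacet
 facet normal 0.373 0.429 -0.823
  outer loop
   vertex 1.3 3.8 0.4
   vertex 2.7 4.5 1.4
   vertex 3.5 1.5 0.2
  endloop
 endfacet
 facet normal 0.971 0.225 0.084
  outer loop
   vertex 2.5 4.5 3.7
   vertex 3.5 1.5 0.2
   vertex 2.7 4.5 1.4
  endloop
 endfacet
 facet normal 0.708 -0.487 0.512
  outer loop
   vertex 1.6 2.1 3.4
   vertex 0.4 1.3 4.3
   vertex 3.5 1.5 0.2
  endloop
 endfacet
 facet normal 0.699 -0.341 0.629
  outer loop
   vertex 1.6 2.1 3.4
   vertex 2.5 4.5 3.7
   vertex 0.4 1.3 4.3
  endloop
 endfacet
 facet normal 0.773 -0.356 0.526
  outer loop
   vertex 1.6 2.1 3.4
   vertex 3.5 1.5 0.2
   vertex 2.5 4.5 3.7
  endloop
 endfacet
 facet normal -0.820 0.549 0.163
  outer loop
   vertex 2.1 4.4 2.4
   vertex 1.3 3.8 0.4
   vertex 0.4 1.3 4.3
  endloop
 endfacet
 facet normal -0.801 0.564 0.203
  outer loop
   vertex 2.1 4.4 2.4
   vertex 0.4 1.3 4.3
   vertex 2.5 4.5 3.7
  endloop
 endfacet
 facet normal -0.368 0.921 -0.129
  outer loop
   vertex 2.1 4.4 2.4
   vertex 2.7 4.5 1.4
   vertex 1.3 3.8 0.4
  endloop
 endfacet
 facet normal -0.191 0.981 -0.017
  outer loop
   vertex 2.1 4.4 2.4
   vertex 2.5 4.5 3.7
   vertex 2.7 4.5 1.4
  endloop
 endfacet
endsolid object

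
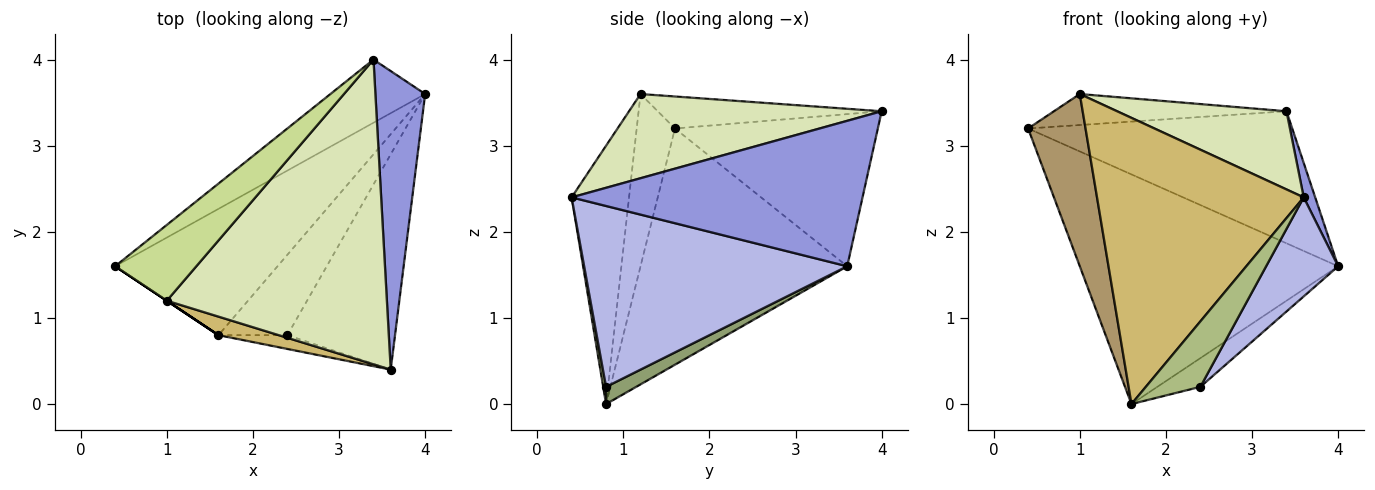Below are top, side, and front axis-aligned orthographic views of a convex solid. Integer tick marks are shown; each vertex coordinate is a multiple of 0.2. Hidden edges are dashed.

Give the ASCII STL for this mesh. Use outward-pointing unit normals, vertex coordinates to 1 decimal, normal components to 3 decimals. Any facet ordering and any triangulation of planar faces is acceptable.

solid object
 facet normal -0.574 0.717 -0.395
  outer loop
   vertex 1.6 0.8 0.0
   vertex 0.4 1.6 3.2
   vertex 4.0 3.6 1.6
  endloop
 endfacet
 facet normal -0.570 0.742 -0.355
  outer loop
   vertex 3.4 4.0 3.4
   vertex 4.0 3.6 1.6
   vertex 0.4 1.6 3.2
  endloop
 endfacet
 facet normal 0.946 -0.037 0.323
  outer loop
   vertex 3.4 4.0 3.4
   vertex 3.6 0.4 2.4
   vertex 4.0 3.6 1.6
  endloop
 endfacet
 facet normal 0.836 -0.229 -0.498
  outer loop
   vertex 2.4 0.8 0.2
   vertex 4.0 3.6 1.6
   vertex 3.6 0.4 2.4
  endloop
 endfacet
 facet normal 0.229 0.327 -0.917
  outer loop
   vertex 2.4 0.8 0.2
   vertex 1.6 0.8 0.0
   vertex 4.0 3.6 1.6
  endloop
 endfacet
 facet normal 0.051 -0.977 -0.206
  outer loop
   vertex 2.4 0.8 0.2
   vertex 3.6 0.4 2.4
   vertex 1.6 0.8 0.0
  endloop
 endfacet
 facet normal -0.343 0.356 0.870
  outer loop
   vertex 1.0 1.2 3.6
   vertex 3.4 4.0 3.4
   vertex 0.4 1.6 3.2
  endloop
 endfacet
 facet normal 0.348 -0.233 0.908
  outer loop
   vertex 1.0 1.2 3.6
   vertex 3.6 0.4 2.4
   vertex 3.4 4.0 3.4
  endloop
 endfacet
 facet normal -0.555 -0.832 0.000
  outer loop
   vertex 1.0 1.2 3.6
   vertex 0.4 1.6 3.2
   vertex 1.6 0.8 0.0
  endloop
 endfacet
 facet normal -0.267 -0.962 0.062
  outer loop
   vertex 1.0 1.2 3.6
   vertex 1.6 0.8 0.0
   vertex 3.6 0.4 2.4
  endloop
 endfacet
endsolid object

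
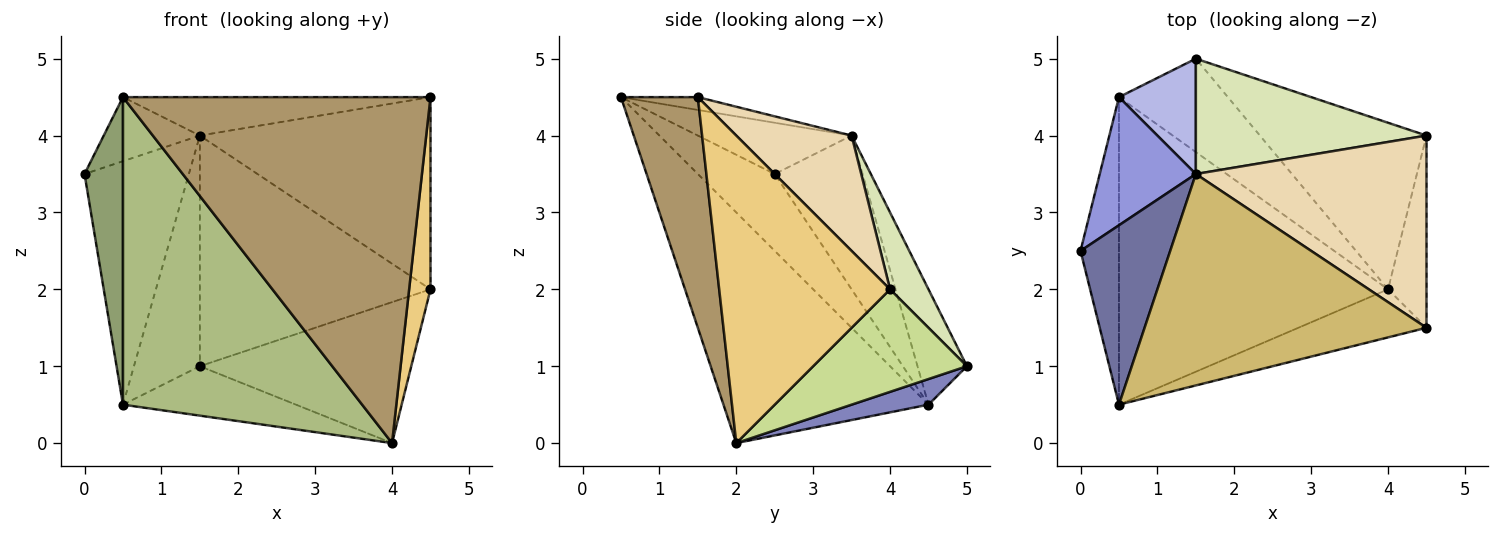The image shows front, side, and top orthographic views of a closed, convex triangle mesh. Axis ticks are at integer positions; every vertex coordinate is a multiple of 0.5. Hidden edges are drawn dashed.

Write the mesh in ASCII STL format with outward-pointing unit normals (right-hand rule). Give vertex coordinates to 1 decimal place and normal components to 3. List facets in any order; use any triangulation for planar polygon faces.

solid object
 facet normal -0.474 0.296 0.829
  outer loop
   vertex 1.5 3.5 4.0
   vertex 0.0 2.5 3.5
   vertex 0.5 0.5 4.5
  endloop
 endfacet
 facet normal 0.204 0.458 -0.865
  outer loop
   vertex 0.5 4.5 0.5
   vertex 1.5 5.0 1.0
   vertex 4.0 2.0 0.0
  endloop
 endfacet
 facet normal -0.598 0.710 0.373
  outer loop
   vertex 0.5 4.5 0.5
   vertex 0.0 2.5 3.5
   vertex 1.5 3.5 4.0
  endloop
 endfacet
 facet normal -0.557 0.743 0.371
  outer loop
   vertex 0.5 4.5 0.5
   vertex 1.5 3.5 4.0
   vertex 1.5 5.0 1.0
  endloop
 endfacet
 facet normal -0.816 -0.408 -0.408
  outer loop
   vertex 0.5 4.5 0.5
   vertex 0.5 0.5 4.5
   vertex 0.0 2.5 3.5
  endloop
 endfacet
 facet normal -0.518 -0.605 -0.605
  outer loop
   vertex 0.5 4.5 0.5
   vertex 4.0 2.0 0.0
   vertex 0.5 0.5 4.5
  endloop
 endfacet
 facet normal 0.425 0.585 -0.691
  outer loop
   vertex 4.5 4.0 2.0
   vertex 4.0 2.0 0.0
   vertex 1.5 5.0 1.0
  endloop
 endfacet
 facet normal 0.147 0.885 0.442
  outer loop
   vertex 4.5 4.0 2.0
   vertex 1.5 5.0 1.0
   vertex 1.5 3.5 4.0
  endloop
 endfacet
 facet normal 0.240 -0.961 -0.134
  outer loop
   vertex 4.5 1.5 4.5
   vertex 0.5 0.5 4.5
   vertex 4.0 2.0 0.0
  endloop
 endfacet
 facet normal -0.045 0.179 0.983
  outer loop
   vertex 4.5 1.5 4.5
   vertex 1.5 3.5 4.0
   vertex 0.5 0.5 4.5
  endloop
 endfacet
 facet normal 0.985 -0.123 -0.123
  outer loop
   vertex 4.5 1.5 4.5
   vertex 4.0 2.0 0.0
   vertex 4.5 4.0 2.0
  endloop
 endfacet
 facet normal 0.333 0.667 0.667
  outer loop
   vertex 4.5 1.5 4.5
   vertex 4.5 4.0 2.0
   vertex 1.5 3.5 4.0
  endloop
 endfacet
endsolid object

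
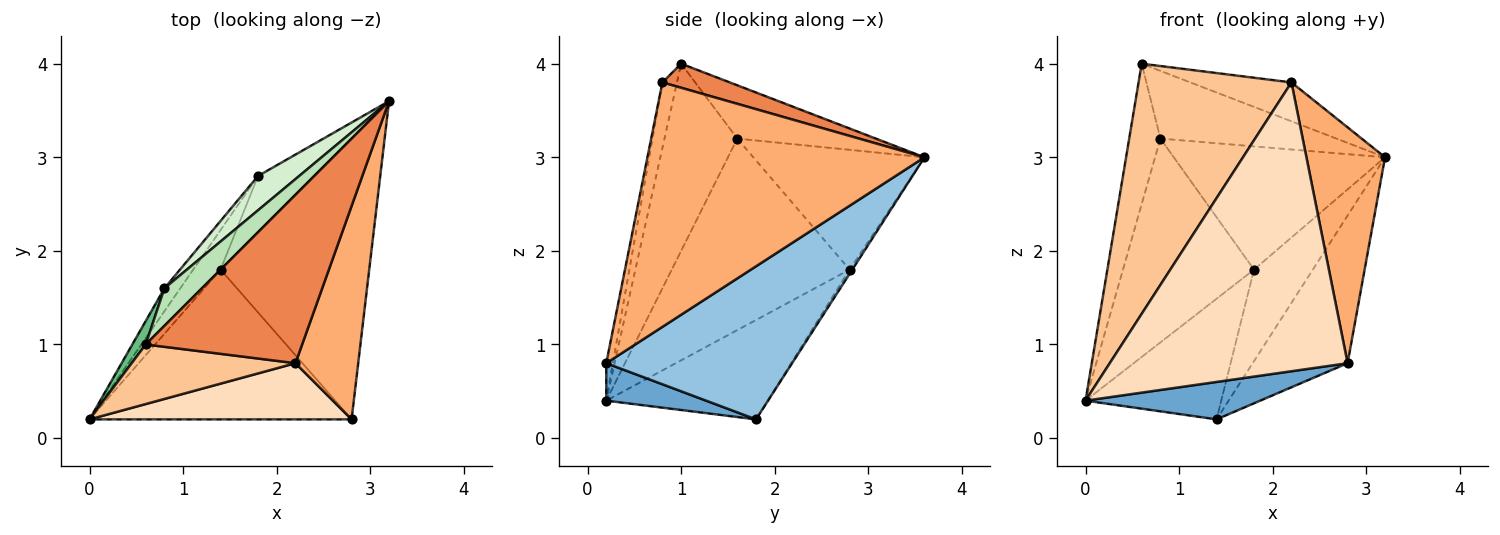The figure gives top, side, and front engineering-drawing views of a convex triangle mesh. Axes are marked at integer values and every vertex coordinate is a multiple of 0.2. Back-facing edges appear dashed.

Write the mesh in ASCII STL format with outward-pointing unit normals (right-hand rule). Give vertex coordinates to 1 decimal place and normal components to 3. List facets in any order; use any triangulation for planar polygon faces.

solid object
 facet normal 0.137 -0.240 -0.961
  outer loop
   vertex 2.8 0.2 0.8
   vertex 0.0 0.2 0.4
   vertex 1.4 1.8 0.2
  endloop
 endfacet
 facet normal 0.674 0.344 -0.654
  outer loop
   vertex 2.8 0.2 0.8
   vertex 1.4 1.8 0.2
   vertex 3.2 3.6 3.0
  endloop
 endfacet
 facet normal -0.749 0.630 -0.206
  outer loop
   vertex 1.8 2.8 1.8
   vertex 1.4 1.8 0.2
   vertex 0.0 0.2 0.4
  endloop
 endfacet
 facet normal -0.039 0.852 -0.523
  outer loop
   vertex 1.8 2.8 1.8
   vertex 3.2 3.6 3.0
   vertex 1.4 1.8 0.2
  endloop
 endfacet
 facet normal 0.148 0.222 0.964
  outer loop
   vertex 2.2 0.8 3.8
   vertex 3.2 3.6 3.0
   vertex 0.6 1.0 4.0
  endloop
 endfacet
 facet normal 0.934 -0.265 0.240
  outer loop
   vertex 2.2 0.8 3.8
   vertex 2.8 0.2 0.8
   vertex 3.2 3.6 3.0
  endloop
 endfacet
 facet normal -0.092 -0.969 0.231
  outer loop
   vertex 2.2 0.8 3.8
   vertex 0.6 1.0 4.0
   vertex 0.0 0.2 0.4
  endloop
 endfacet
 facet normal -0.027 -0.981 0.191
  outer loop
   vertex 2.2 0.8 3.8
   vertex 0.0 0.2 0.4
   vertex 2.8 0.2 0.8
  endloop
 endfacet
 facet normal -0.917 0.393 0.066
  outer loop
   vertex 0.8 1.6 3.2
   vertex 0.0 0.2 0.4
   vertex 0.6 1.0 4.0
  endloop
 endfacet
 facet normal -0.803 0.592 -0.066
  outer loop
   vertex 0.8 1.6 3.2
   vertex 1.8 2.8 1.8
   vertex 0.0 0.2 0.4
  endloop
 endfacet
 facet normal -0.567 0.721 0.399
  outer loop
   vertex 0.8 1.6 3.2
   vertex 0.6 1.0 4.0
   vertex 3.2 3.6 3.0
  endloop
 endfacet
 facet normal -0.615 0.759 0.211
  outer loop
   vertex 0.8 1.6 3.2
   vertex 3.2 3.6 3.0
   vertex 1.8 2.8 1.8
  endloop
 endfacet
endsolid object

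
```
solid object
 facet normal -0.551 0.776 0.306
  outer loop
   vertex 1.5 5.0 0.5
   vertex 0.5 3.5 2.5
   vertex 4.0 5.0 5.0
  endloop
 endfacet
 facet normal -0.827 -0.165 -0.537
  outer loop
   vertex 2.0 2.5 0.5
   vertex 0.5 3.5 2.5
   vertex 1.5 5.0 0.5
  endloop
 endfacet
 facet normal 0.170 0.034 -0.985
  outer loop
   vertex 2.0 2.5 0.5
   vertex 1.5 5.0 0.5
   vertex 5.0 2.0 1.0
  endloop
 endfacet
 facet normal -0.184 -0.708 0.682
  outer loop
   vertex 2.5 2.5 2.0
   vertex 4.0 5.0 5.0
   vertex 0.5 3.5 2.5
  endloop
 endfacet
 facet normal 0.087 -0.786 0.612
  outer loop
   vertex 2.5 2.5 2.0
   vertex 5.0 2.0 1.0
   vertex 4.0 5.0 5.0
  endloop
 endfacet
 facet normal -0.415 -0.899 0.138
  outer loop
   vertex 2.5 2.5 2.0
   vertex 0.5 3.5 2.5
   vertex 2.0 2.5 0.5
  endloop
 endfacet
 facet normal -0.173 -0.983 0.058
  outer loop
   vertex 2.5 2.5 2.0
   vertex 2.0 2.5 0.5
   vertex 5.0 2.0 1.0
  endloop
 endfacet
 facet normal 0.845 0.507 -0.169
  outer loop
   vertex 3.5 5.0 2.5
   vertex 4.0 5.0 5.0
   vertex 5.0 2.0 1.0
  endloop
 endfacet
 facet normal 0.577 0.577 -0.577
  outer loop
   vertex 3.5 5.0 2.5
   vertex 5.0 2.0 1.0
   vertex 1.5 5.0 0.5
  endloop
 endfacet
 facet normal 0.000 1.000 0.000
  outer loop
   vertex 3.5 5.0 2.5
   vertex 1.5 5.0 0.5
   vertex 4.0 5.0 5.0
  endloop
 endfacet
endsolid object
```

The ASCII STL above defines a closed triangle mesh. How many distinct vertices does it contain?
7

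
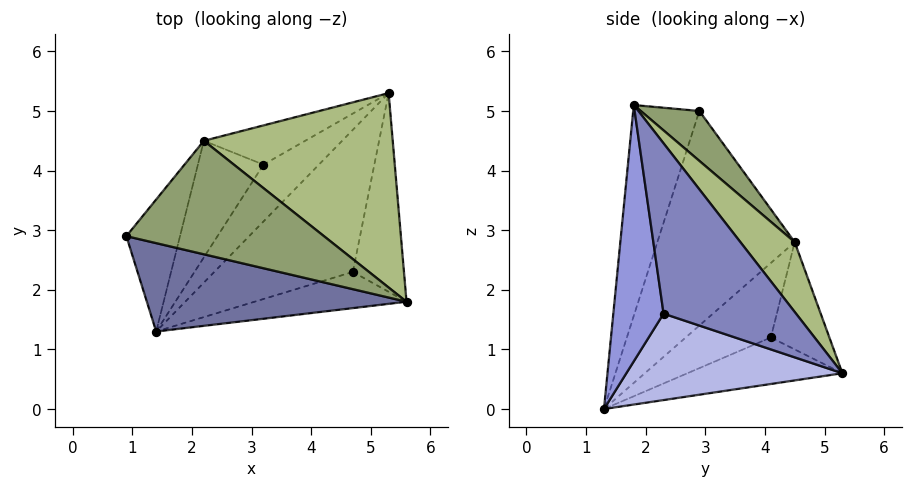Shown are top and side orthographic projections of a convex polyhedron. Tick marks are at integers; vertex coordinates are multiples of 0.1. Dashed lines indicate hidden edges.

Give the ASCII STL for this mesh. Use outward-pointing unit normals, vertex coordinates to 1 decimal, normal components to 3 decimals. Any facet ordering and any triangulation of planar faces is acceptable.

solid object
 facet normal -0.225 -0.934 0.277
  outer loop
   vertex 1.4 1.3 0.0
   vertex 5.6 1.8 5.1
   vertex 0.9 2.9 5.0
  endloop
 endfacet
 facet normal 0.921 -0.276 -0.276
  outer loop
   vertex 4.7 2.3 1.6
   vertex 5.3 5.3 0.6
   vertex 5.6 1.8 5.1
  endloop
 endfacet
 facet normal 0.381 -0.896 -0.226
  outer loop
   vertex 4.7 2.3 1.6
   vertex 5.6 1.8 5.1
   vertex 1.4 1.3 0.0
  endloop
 endfacet
 facet normal 0.493 -0.362 -0.791
  outer loop
   vertex 4.7 2.3 1.6
   vertex 1.4 1.3 0.0
   vertex 5.3 5.3 0.6
  endloop
 endfacet
 facet normal 0.162 0.750 0.641
  outer loop
   vertex 2.2 4.5 2.8
   vertex 0.9 2.9 5.0
   vertex 5.6 1.8 5.1
  endloop
 endfacet
 facet normal 0.218 0.777 0.590
  outer loop
   vertex 2.2 4.5 2.8
   vertex 5.6 1.8 5.1
   vertex 5.3 5.3 0.6
  endloop
 endfacet
 facet normal -0.883 0.414 -0.221
  outer loop
   vertex 2.2 4.5 2.8
   vertex 1.4 1.3 0.0
   vertex 0.9 2.9 5.0
  endloop
 endfacet
 facet normal -0.516 0.596 -0.615
  outer loop
   vertex 3.2 4.1 1.2
   vertex 5.3 5.3 0.6
   vertex 1.4 1.3 0.0
  endloop
 endfacet
 facet normal -0.533 0.681 -0.503
  outer loop
   vertex 3.2 4.1 1.2
   vertex 2.2 4.5 2.8
   vertex 5.3 5.3 0.6
  endloop
 endfacet
 facet normal -0.596 0.608 -0.525
  outer loop
   vertex 3.2 4.1 1.2
   vertex 1.4 1.3 0.0
   vertex 2.2 4.5 2.8
  endloop
 endfacet
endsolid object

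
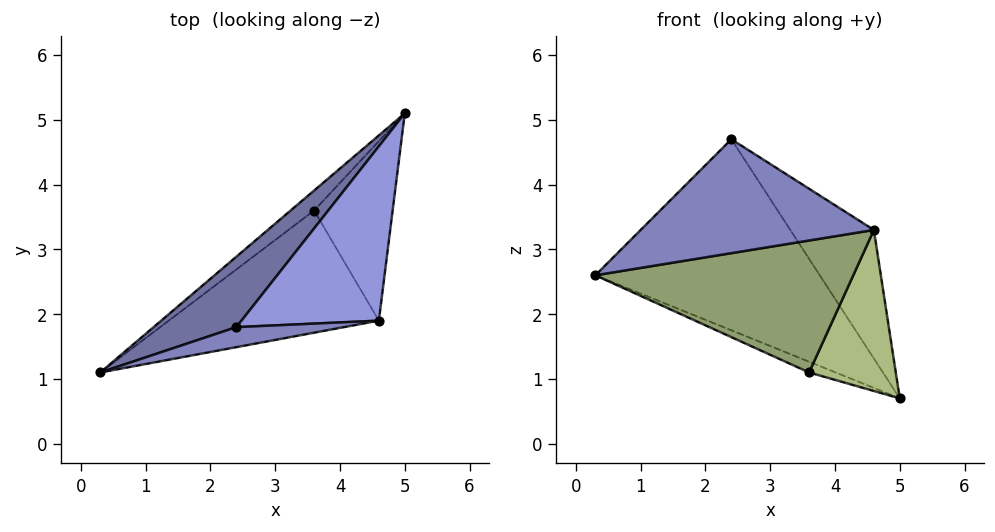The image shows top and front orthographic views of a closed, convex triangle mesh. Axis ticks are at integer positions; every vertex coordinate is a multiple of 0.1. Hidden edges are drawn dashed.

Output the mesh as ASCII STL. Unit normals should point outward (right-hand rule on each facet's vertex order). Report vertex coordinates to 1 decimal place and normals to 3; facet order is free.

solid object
 facet normal -0.550 0.784 0.289
  outer loop
   vertex 2.4 1.8 4.7
   vertex 5.0 5.1 0.7
   vertex 0.3 1.1 2.6
  endloop
 endfacet
 facet normal 0.153 -0.973 0.171
  outer loop
   vertex 4.6 1.9 3.3
   vertex 2.4 1.8 4.7
   vertex 0.3 1.1 2.6
  endloop
 endfacet
 facet normal 0.437 0.534 0.724
  outer loop
   vertex 4.6 1.9 3.3
   vertex 5.0 5.1 0.7
   vertex 2.4 1.8 4.7
  endloop
 endfacet
 facet normal -0.605 0.377 -0.701
  outer loop
   vertex 3.6 3.6 1.1
   vertex 0.3 1.1 2.6
   vertex 5.0 5.1 0.7
  endloop
 endfacet
 facet normal 0.240 -0.712 -0.660
  outer loop
   vertex 3.6 3.6 1.1
   vertex 4.6 1.9 3.3
   vertex 0.3 1.1 2.6
  endloop
 endfacet
 facet normal 0.449 -0.597 -0.665
  outer loop
   vertex 3.6 3.6 1.1
   vertex 5.0 5.1 0.7
   vertex 4.6 1.9 3.3
  endloop
 endfacet
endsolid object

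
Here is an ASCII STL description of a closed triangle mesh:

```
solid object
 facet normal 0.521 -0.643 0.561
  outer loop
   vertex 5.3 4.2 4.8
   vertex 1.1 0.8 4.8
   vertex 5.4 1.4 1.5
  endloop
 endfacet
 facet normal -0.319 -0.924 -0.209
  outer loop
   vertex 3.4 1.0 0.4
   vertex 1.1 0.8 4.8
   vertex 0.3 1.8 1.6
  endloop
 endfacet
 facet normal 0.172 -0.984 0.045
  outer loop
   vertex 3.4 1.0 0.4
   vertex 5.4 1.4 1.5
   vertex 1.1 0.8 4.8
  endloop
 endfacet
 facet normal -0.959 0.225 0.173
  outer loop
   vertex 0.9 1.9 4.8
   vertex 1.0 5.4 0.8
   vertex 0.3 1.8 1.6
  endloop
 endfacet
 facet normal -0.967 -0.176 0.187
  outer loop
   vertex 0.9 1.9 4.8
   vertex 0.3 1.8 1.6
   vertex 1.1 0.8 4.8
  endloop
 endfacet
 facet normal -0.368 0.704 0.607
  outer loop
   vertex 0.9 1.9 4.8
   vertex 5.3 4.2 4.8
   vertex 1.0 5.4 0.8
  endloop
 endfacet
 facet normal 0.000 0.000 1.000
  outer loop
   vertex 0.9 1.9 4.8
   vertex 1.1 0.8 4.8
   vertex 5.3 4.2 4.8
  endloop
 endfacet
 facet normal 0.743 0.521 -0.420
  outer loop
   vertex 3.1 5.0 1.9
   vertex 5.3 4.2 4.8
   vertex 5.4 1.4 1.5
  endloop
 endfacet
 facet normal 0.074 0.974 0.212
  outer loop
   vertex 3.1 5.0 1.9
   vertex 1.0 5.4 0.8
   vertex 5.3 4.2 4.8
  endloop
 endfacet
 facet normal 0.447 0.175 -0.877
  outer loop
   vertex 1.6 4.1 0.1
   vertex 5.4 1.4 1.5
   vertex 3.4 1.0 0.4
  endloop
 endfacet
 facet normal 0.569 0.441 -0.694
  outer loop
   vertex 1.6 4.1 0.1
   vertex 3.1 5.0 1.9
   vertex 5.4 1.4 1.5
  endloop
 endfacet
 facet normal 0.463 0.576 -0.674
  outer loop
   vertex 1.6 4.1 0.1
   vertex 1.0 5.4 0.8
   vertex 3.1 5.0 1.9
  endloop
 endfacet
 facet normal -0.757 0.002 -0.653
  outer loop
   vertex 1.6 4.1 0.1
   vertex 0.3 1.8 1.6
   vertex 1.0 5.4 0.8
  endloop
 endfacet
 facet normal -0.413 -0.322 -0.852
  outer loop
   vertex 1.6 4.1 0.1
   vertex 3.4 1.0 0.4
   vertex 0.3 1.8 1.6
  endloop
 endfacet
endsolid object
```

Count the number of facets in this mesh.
14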